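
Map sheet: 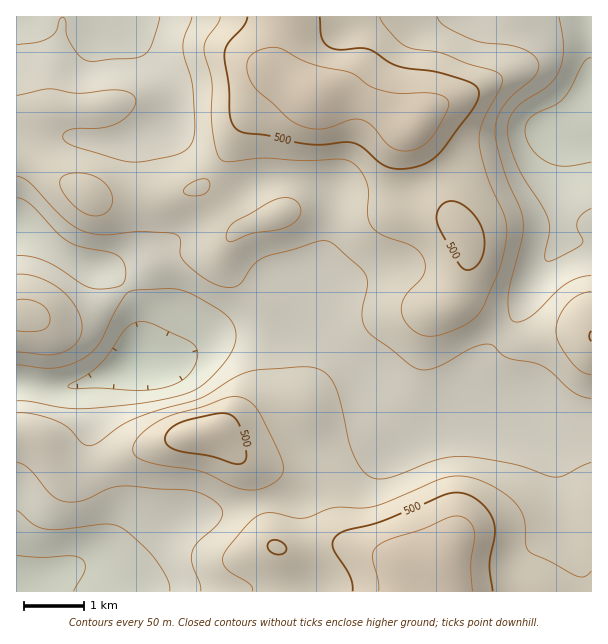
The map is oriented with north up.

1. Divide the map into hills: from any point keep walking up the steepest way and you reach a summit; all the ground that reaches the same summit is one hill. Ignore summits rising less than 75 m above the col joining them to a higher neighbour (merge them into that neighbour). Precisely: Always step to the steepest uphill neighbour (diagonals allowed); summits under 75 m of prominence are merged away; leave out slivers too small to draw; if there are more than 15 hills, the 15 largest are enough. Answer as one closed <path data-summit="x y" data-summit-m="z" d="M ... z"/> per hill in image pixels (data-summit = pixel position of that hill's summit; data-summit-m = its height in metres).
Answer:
<path data-summit="315 98" data-summit-m="593" d="M591 16l-574 0-1 211 13 5 33 22 18 10 25 6 19 17 15 27 1 24-2 24 21 2 15-4 26-17 13-6 59 0 25-7 15-10 61 60 27 34 19 19 9 1 30-12 27-1-5-11-4-26 10-27 26-34 23-45 23-33 5-5 29 0z"/><path data-summit="441 569" data-summit-m="584" d="M312 320l-30 16-2 3 4 66 10 21 11 12 16 7 14 0 21-6 18 0 25 11-16 1-14-5-13 0-9 4-13 9-16 24-12 11-9 5-25 0-47 12-37 6-23 13-39 38-10 6-9 2-32-8-6 2 18-10 11-9 8-14 3-12-3-19-15-29-3-10 0-26 4-22-2-35 2-3-32 7-43-4-1 207 576 0-1-171-21 0-34-10-12 0-29 10-37 2-26 11-10 1-22-20-27-34z"/><path data-summit="203 434" data-summit-m="538" d="M281 336l-68 1-13 6-26 17-15 4-24-2-10 6-30 11-5 5 2 35-4 22 0 26 3 10 15 29 3 19-3 12-8 14-11 9-18 10 6-2 32 8 9-2 10-6 39-38 23-13 37-6 47-12 25 0 9-5 12-11 16-24 13-9 9-4 13 0 14 5 13 0 4-2-7-1-19-9-18 0-21 6-14 0-16-7-15-16-6-17-4-49z"/><path data-summit="24 315" data-summit-m="460" d="M20 228l-4 0 0 155 38 5 18-2 30-8 35-16 3-24-1-24-15-27-19-17-25-6-18-10z"/><path data-summit="591 336" data-summit-m="501" d="M567 240l-4 0-15 17-13 21-23 45-24 30-7 13-5 26 7 28 20-2 21-8 12 0 34 10 22-1 0-177z"/>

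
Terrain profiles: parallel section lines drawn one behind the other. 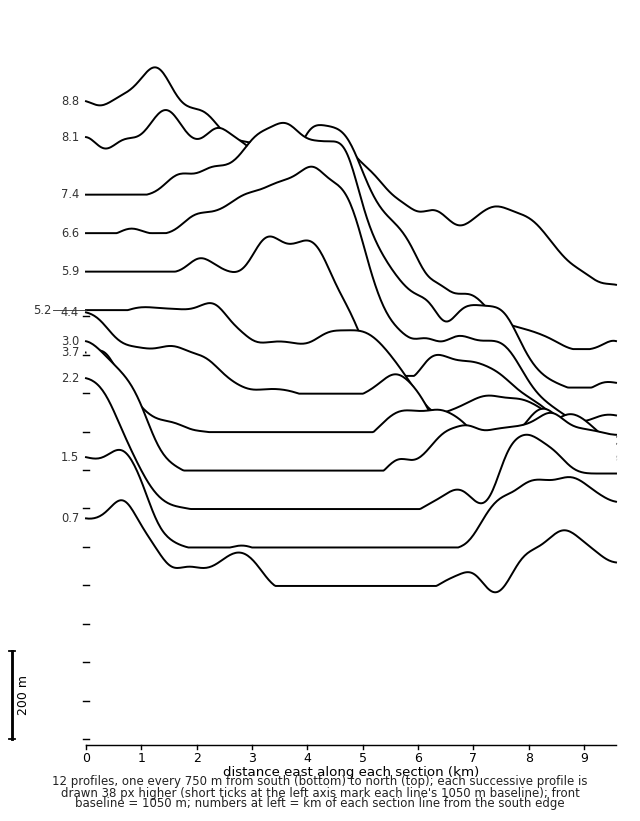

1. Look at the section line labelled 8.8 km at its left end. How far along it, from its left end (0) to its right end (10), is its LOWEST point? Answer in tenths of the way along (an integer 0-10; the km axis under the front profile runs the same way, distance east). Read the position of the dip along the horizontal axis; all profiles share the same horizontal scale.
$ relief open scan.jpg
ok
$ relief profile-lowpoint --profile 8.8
10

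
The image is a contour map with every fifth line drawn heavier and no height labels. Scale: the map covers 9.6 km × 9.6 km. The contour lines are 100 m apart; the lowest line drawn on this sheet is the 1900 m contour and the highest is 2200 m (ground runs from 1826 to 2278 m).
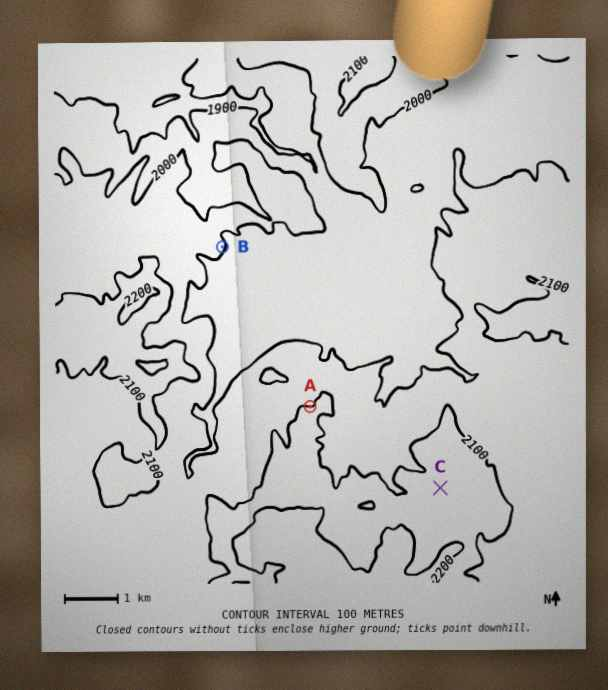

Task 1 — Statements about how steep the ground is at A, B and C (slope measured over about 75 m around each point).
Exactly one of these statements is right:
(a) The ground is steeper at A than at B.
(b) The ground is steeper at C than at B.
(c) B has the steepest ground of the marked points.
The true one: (b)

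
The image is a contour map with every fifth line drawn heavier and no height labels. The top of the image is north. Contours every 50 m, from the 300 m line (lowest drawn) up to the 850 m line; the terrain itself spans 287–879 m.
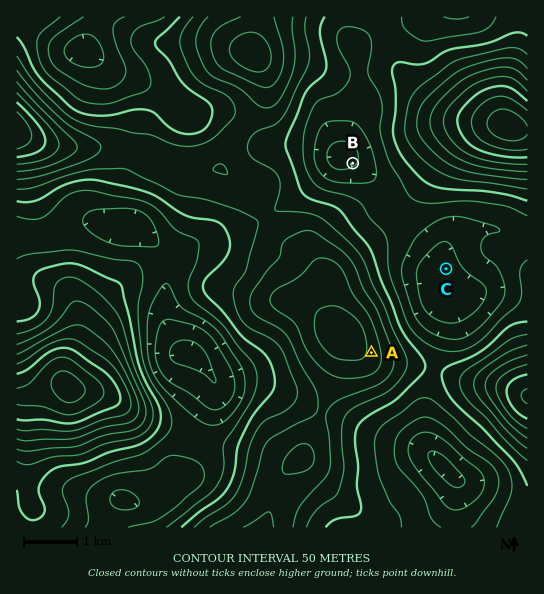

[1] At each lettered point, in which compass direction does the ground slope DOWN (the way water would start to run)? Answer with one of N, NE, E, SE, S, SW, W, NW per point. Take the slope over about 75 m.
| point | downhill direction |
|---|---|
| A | E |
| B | NW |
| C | SW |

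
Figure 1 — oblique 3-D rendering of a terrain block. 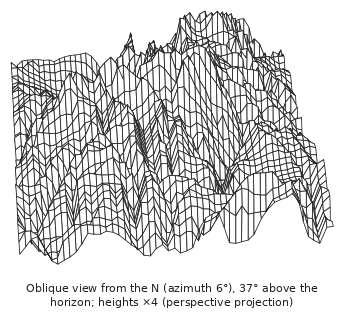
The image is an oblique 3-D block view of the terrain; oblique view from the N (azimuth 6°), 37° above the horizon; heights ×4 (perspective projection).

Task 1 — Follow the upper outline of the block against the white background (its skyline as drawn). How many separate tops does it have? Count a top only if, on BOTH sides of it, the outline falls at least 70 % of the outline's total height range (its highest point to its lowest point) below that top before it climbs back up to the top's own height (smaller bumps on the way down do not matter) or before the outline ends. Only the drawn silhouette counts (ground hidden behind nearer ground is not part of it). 0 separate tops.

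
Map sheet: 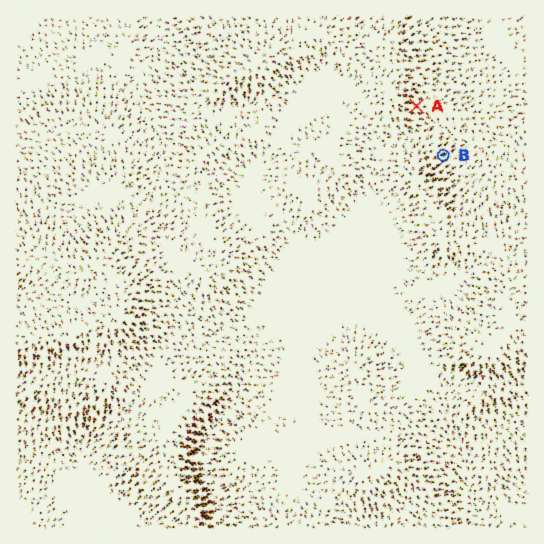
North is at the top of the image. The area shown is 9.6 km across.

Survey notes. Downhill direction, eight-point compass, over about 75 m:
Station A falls E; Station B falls NE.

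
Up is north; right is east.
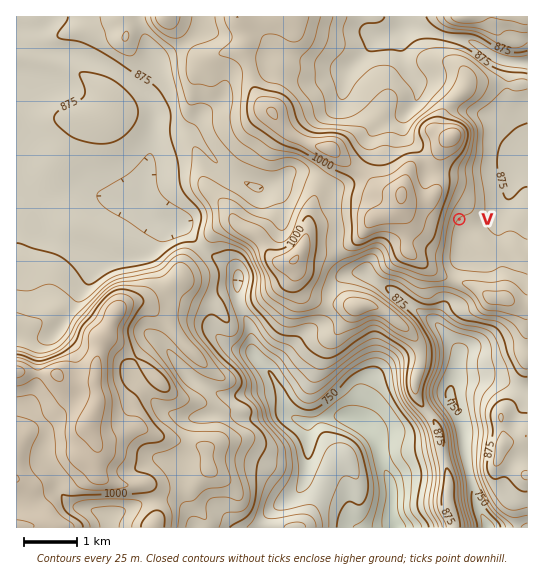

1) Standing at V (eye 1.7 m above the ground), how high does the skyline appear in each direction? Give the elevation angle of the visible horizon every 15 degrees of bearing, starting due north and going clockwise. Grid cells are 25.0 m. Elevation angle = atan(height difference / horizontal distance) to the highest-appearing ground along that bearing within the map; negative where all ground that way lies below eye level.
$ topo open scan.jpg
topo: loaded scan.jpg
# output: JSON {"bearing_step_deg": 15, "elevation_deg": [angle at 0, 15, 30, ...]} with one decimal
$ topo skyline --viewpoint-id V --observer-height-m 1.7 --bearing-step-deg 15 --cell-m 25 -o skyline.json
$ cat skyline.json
{"bearing_step_deg": 15, "elevation_deg": [4.9, 2.9, 2.0, 1.0, 0.0, -1.0, -1.6, -1.2, -0.4, 0.5, 2.0, 1.8, 1.1, 1.6, 3.6, 5.9, 8.3, 10.0, 11.1, 11.6, 11.5, 10.8, 9.1, 6.3]}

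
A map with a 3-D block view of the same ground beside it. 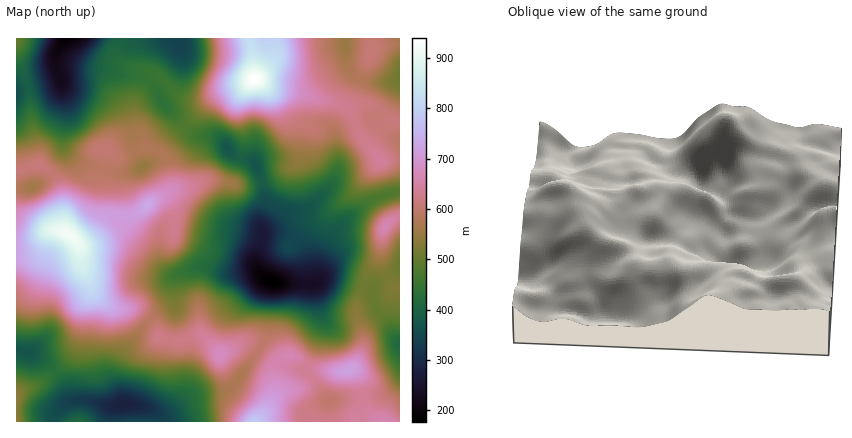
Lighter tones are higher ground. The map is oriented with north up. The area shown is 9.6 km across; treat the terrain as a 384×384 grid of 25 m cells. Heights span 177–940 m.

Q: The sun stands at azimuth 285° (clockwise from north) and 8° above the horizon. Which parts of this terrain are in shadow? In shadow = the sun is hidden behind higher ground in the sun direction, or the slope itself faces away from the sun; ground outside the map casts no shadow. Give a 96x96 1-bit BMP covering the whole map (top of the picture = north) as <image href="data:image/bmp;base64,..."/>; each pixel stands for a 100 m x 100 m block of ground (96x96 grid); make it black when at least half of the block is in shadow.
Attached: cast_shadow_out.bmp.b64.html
<image width="96" height="96" href="data:image/bmp;base64,Qk2+BAAAAAAAAD4AAAAoAAAAYAAAAGAAAAABAAEAAAAAAIAEAAATCwAAEwsAAAIAAAAAAAAA////AAAAAAD/4AAAAAAAAP8AAAD/8AAAAAAAAP4AAAD/+AAAAAAAAH4AAAD//AAAAAAAAH4AAAD//gAAAAAAAD4AAAD//gAAAAAAAA8AAAB//gCAAAAAAAHAAAA//AHgAAAAAABgAAAH+APAAAAAAAAAAA8B8AGAAAAAAAAAAD8AQAAAAAAAAAAAAH8AAAAAAAAAAAAAAf8AAAAAAAAPgAAAA/8AAAAAAAAPwAAAA/8AAAAAAAAPwAAAA/8AAAAAAAAP4AAAA/8AAAAAAAAD4AAAAf8AAAAAAAAA4ACAAf8AAAAAAAAAAAHAAP8AAAAAAAAAAAHAAP8AAAAAAAAAAAHAAP8AAAAAAAAAAAPAAH8AAAAAAAAAAAPAAH4HAAAfAAAAAAPAAHwHgAA/wAAAAAMAAAAHgAA/4AAAAAAAAAADAAAf/gAAAAAAAAAAAAAP/gAAAAAAAAAAAAAH/wAAAAAAAAAAAADz/wAB8AAAAAAAAAP//4AB/AAAAAAAAAf//4AB/AAAAAAAAAf//8AB/wAAAAAAAAf//+AB/4AAAAAAAA////h//4AAAAAAAA///////8AAAAAAAA///////+AAAAAAAB///////+AAAAAAAB///////8AAAAAAAD///////4AAAAAAAD///////4AAAAcAAH///////wAAAA8AAH//8f///wAAAA8AAH//4P///wAAAA8AAH/+AP///wAAAA8AAP/zwP///wAAAA8AAP+D4P///wAAAA8AAfwD8H///4AAAA8AAfgB8H///4AAAAcAA/gB+H///4AAAAMAA/AA/H///4AAAAAAA+AA/j///4AAAAAAB8AAfz///4AAAAAAA4AAfz///4AAAAAAAgAAPj///+AAAAAAAAAAAB///+AAAAAAAAAAAA///+AAAAAAAAAAAAf9/4AAAAAAAAAAAAH5/wAAAAAAAAAAAABx/gAAAD4AAAAAAAAg/AA+AD8AAAAAAAAA+AA/AB8AAAAAAAAAcAAfgA8AAAAAAAAAAAAfgAcAAAAAAAA4AAAPgAAAAAAAAAA8AAAPgAAAwAAAAAB8AAAHAAAA4AAAAAD8AAAHAAAA4AAAAAD4AAACAAAAAAAAAAB4AAAAAAAAAAAAAABwAAAAAAAAAAAAAAAAAAAAAAAAAAAAAAAAcAAAAAAAAAAAAAAA+AAAAAAAAAAAAAAA/AAAAAACAAAAAAAB/AAAAAAHAAAAAAAB/AQAAAAHgAAAAAAB/H/4AAAHwAAAAAAA/P/8AAAH4AAAAAAA+P//gAAH8AAAAAAAeP//wAAH8AAAAAAAOf//gAAH+AAAAAAAEf//gAAP+AAAAAAAD///AAAP+AAAAAAAB///AAAP+AAAAAAAB///gAAf+AAAAAAAB///wBAf+AAAAAAAA///4D4//AAAAAAAAP//4B8//gAAAAAAAD//4B8//gAAAAAAAD//4B9//wAAAAAAAB//wA9//wAAAAAAAB//gAJ//gAAAAAAAB/+AAB/+AAAAAAAAB/4AAB/8AAAAAAAAB/gAAA="/>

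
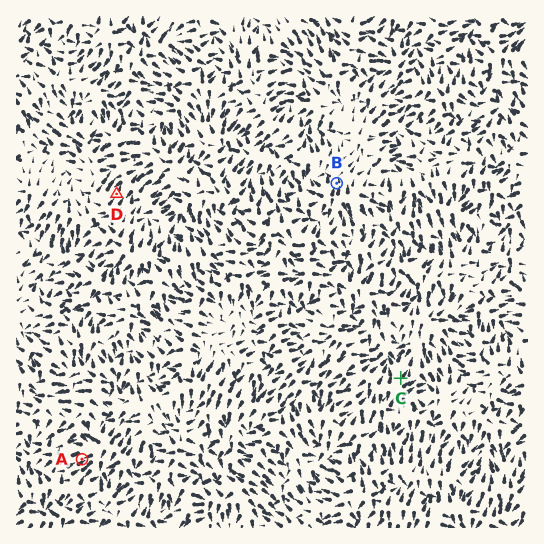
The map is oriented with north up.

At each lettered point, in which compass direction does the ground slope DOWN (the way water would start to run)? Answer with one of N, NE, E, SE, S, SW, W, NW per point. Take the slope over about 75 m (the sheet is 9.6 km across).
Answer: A SW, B N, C NE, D NE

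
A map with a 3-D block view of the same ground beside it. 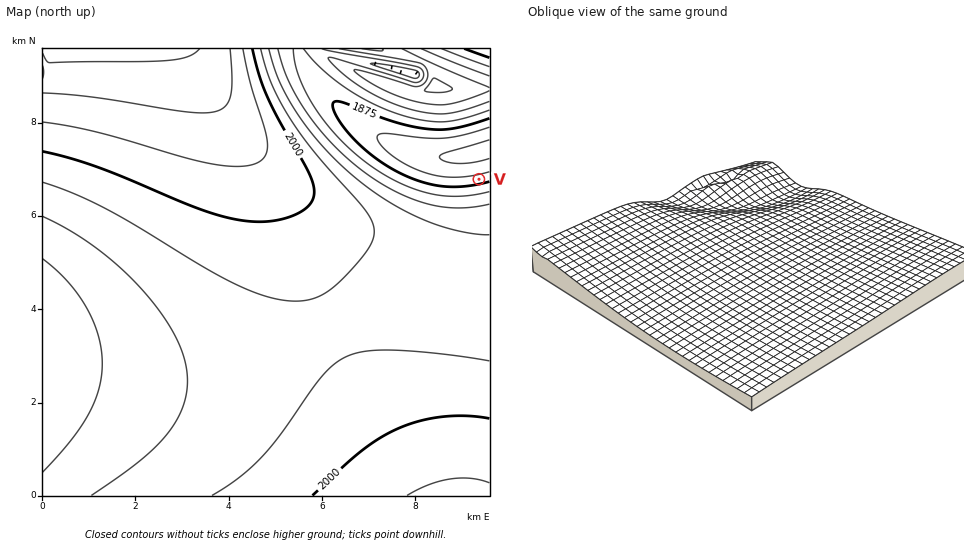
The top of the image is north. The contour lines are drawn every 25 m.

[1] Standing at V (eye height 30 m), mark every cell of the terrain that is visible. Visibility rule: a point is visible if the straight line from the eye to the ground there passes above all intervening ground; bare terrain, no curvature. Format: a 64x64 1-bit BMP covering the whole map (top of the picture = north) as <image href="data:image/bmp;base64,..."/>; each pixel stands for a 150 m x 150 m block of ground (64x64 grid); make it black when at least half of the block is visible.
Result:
<image width="64" height="64" href="data:image/bmp;base64,Qk0+AgAAAAAAAD4AAAAoAAAAQAAAAEAAAAABAAEAAAAAAAACAAATCwAAEwsAAAIAAAAAAAAA////AAAAAAAAAAAAAAAAAAAAAAAAAAAAAAAAAAAAAAAAAAAAAAAAAAAAAAAAAAAAAAAAAAAAAAAAAAAAAAAAAAAAAAAAAAAAAAAAAAAAAAAAAAAAAAAAAAAAAAAAAAAAAAAAAAAAAAAAAAAAAAAAAAAAAAAAAAAAAAAAAAAAAAAAAAAAAAAAAAAAAAAAAAAAAAAAAAAAAAAAAAAAAAAAAAAAAAAAAAAAAAAAAAAAAAAAAAAAAAAAAAAAAAAAAAAAAAAAAAAAAAAAAAAAAAAAAAAAAAAAAAAAAAAAAAAAAAAAAAAAAAAAAAAAAAAAAAAAAAAAAAAAAAAAAAAAAAAAAAAAAAAAAAAAAAAAAAAAAAAAAAAAAAAAAAAAAAAAAAAAAAAAAAAAAAAAAAAAAAAAAAAAAAAAAAAAAAAAAAAAAAAAAAAAAAAfwAAAAAAAAf/+AAAAAAAP//8AAAAAAD///wAAAAAAf///AAAAAAH///8AAAAAA////wAAAAAP////AAAAAB////8AAAAAP////wAAAAB/////AAAAAP////8AAAAB/////wAAAAP/////AAAAB/////8AAAAH/////wAAAA//////AAAAH/////8AAAAf/////wAAAD//x+AAAAAAP/8CAAAAAAB//gAAAAAAAH/8AAAAAAAA//gAAAAAAAD/8AAAAA=="/>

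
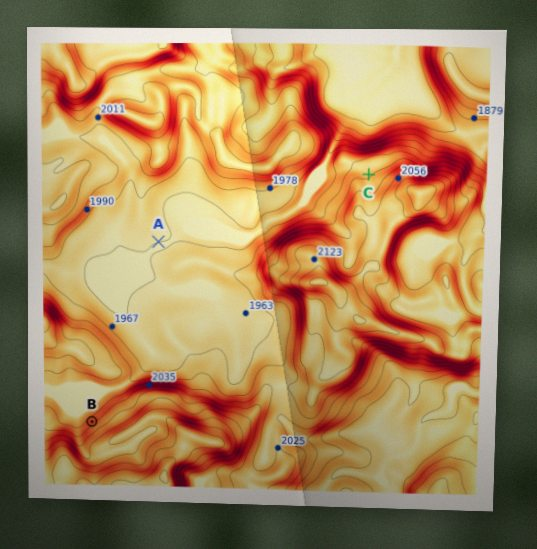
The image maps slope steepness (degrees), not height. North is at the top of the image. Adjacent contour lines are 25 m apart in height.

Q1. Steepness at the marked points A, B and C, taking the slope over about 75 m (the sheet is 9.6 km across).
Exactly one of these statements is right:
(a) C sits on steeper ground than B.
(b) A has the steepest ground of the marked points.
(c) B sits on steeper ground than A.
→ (c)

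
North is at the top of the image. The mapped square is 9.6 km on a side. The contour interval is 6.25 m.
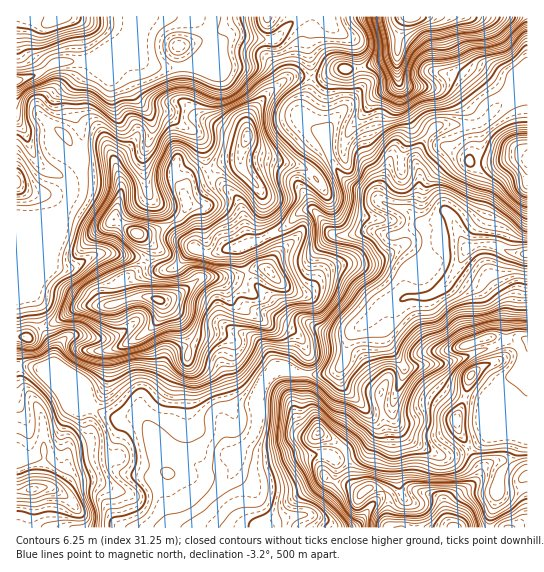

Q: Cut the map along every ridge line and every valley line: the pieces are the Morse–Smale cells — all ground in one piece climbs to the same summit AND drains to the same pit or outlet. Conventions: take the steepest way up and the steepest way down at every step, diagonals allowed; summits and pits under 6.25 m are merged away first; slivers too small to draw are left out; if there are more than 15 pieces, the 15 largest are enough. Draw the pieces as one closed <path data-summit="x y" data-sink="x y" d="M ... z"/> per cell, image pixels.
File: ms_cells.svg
<path data-summit="158 299" data-sink="527 254" d="M210 173l-22 9-4 8 3 17-3 6-12 10 9 15 14 9-18 20-15 4-8-3-8-7-7 8-18 10-1 3 5 16-2 3-12 4-32 2-22 14-16 6 12 22 2 20 32 32 2 4 28 14 14-3 10 1 7 9 7 15 8 10 44 18 12-2 16-18 6-1 11-11 5-14 3-33 10-15 8-4 45 4 15-6 6-8 3-16 6-14-7 2-19-1-24-12-14-4-38-37-11-25 0-7 8-4-8-40-5-8z"/><path data-summit="411 17" data-sink="527 254" d="M527 16l-118 0-6 6-3 8-3 24-3 3-34 12 1 17-2 5-28 32-4 8 2 24 14 23 8 7 20 8 10 8 29 11 7-14 3-15 0-10-4-10 0-8 15-24 4-4 8-3 28 1 10-2 28-26 13-17 6-2z"/><path data-summit="33 489" data-sink="527 254" d="M25 365l-9 2 0 160 153 1 3-6-5-5-6-23-6-11-9-7-23-3-11-8-1-14 13-32-15-3-20-11-2-4-22-22-22-10z"/><path data-summit="269 271" data-sink="527 254" d="M311 209l-13 4-16 16-21 11-19 5-2 9 11 25 38 37 14 4 24 12 23 0 16-9 17-18 24-8 0-18 6-8 10-6 19-18 23-1-13-28-5-5-8 3-10 8-11 1-24 11-21-5-34 5-8-3-12-18z"/><path data-summit="137 234" data-sink="17 81" d="M94 60l-15 21-4 9-2 23 8 20 3 24-14 15-7 5 6 8 2 10-10 16-1 20-9 28 0 6 8 3 12 0 28-15 31 3 16 5 5-10 0-5-12-12 18-3 15-9-7-11-14-13-4-9-4-31 9-25 0-12-3-7-13-16-13-23z"/><path data-summit="527 161" data-sink="527 254" d="M527 79l-5 1-13 17-28 26-10 2-28-1-8 3-8 10-11 18 0 8 4 10 0 10-3 15-6 13 1 3 9 9 8 1 10-8 8-3 5 5 15 30 19-4 9 1 19 8 14 0z"/><path data-summit="247 137" data-sink="17 81" d="M319 16l-22 0-24 24-43-4-12 12-11 4-14 13-6 2-25 1-16-4-13-16-7 0-31 13 28 14 13 23 13 13 17 2 17 14 11 4 7 8 9 34 12-9 18-3 1-10 6-12 1-20 19-26 22-16 22 0-3-42 13-16z"/><path data-summit="455 527" data-sink="527 254" d="M527 408l-18 12-12 4-10 13-13 10-25 9-12-1-27-15-13-14-3-7-2 42-4 25-17 20-10 15-4 4-8 2 140 1 10-41 2 4 16 0 11-4z"/><path data-summit="247 137" data-sink="527 254" d="M301 76l-15 3-19 14-14 17-5 9-1 20-6 12-1 10-18 3-11 9 28 28 10 42 12-3 21-11 16-16 14-4-5-14-6-6 0-6 8-10 16-16 4-2-2-21-14-6-12-13 0-6 7-15 3-16z"/><path data-summit="467 345" data-sink="527 254" d="M486 244l-19 4-18 33-12 11-15 5-17 0-6 4-16 4-8 9 8 13 6 20 16 21 21-4 16 0 20-5 13-7 19-5 11-8 3-37-12-24 1-11 8-17z"/><path data-summit="318 433" data-sink="527 254" d="M339 368l-16 7-24-2-6-2-15 0-8 4-10 15-4 39-4 8-9 9-7 23 11 6 11 0 44-19 25-1 7 4 11 0 17-6 11-14 4-12-10-17-24-24z"/><path data-summit="455 527" data-sink="527 254" d="M327 455l-30 2-20 11-19 7-11 0-10-6-2-4-6 13-15 17-23 18-17 7-5 7 97 1 20-11 23-2 7-6 11-15 8-16 1-16-5-6z"/><path data-summit="457 421" data-sink="527 254" d="M425 365l-21 4-1 9-11 28 0 8 5 12 13 14 11 7 20 9 22-4 22-13 12-15 12-4 7-6-9-5-44-12-18-8z"/><path data-summit="411 17" data-sink="17 81" d="M91 60l-36 3-18 12-21 6 0 38 11 16 4 15 6 12 10 9 14 5 4 0 5-4 14-15-3-24-8-20 0-6 3-21 13-19z"/><path data-summit="411 17" data-sink="527 254" d="M137 416l-10 1-6 5-10 29 1 14 11 8 26 4 12 17 3 15 6 12 21-8 23-18 15-17 12-29-6 0-8 12-10 7-15 0-23-12-16-5-8-10-10-19z"/>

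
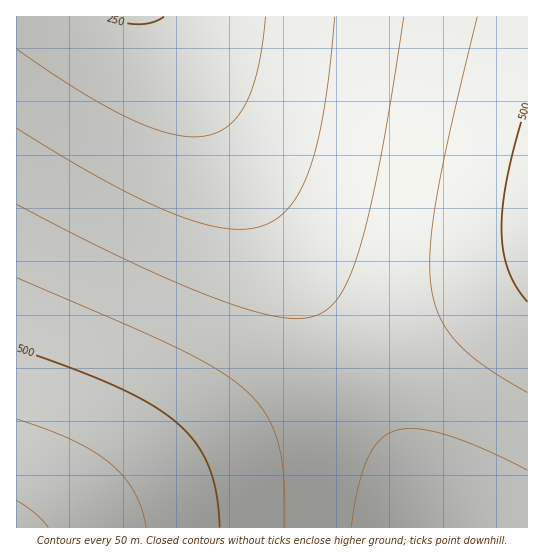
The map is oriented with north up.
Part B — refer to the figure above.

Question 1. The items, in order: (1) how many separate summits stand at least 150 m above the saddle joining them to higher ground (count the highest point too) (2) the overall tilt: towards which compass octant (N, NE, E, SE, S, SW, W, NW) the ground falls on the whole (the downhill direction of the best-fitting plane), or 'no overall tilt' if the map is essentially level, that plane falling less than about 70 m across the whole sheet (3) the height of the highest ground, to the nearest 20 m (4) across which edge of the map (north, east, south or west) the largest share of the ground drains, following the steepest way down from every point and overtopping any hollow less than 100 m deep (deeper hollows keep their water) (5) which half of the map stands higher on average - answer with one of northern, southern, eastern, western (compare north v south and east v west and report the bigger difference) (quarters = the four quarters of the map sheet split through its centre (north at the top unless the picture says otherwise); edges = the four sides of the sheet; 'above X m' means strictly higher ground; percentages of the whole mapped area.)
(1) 1 summit rises at least 150 m above its surroundings.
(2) Overall the map slopes down towards the north.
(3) The highest point reaches roughly 620 m.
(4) The largest share of the runoff leaves by the northern edge.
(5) On average the southern half of the map is the higher ground.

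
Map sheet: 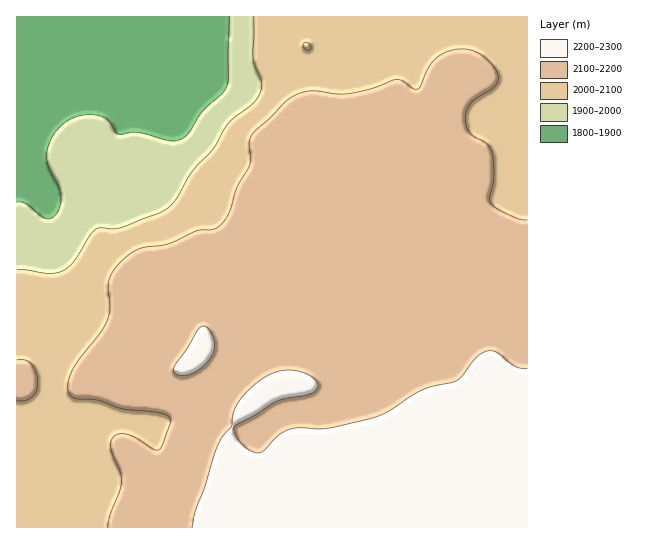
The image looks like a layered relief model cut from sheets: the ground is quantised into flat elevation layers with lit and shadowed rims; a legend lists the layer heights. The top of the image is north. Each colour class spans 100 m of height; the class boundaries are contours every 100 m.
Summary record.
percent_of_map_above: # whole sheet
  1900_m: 90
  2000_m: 82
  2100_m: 61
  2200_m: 16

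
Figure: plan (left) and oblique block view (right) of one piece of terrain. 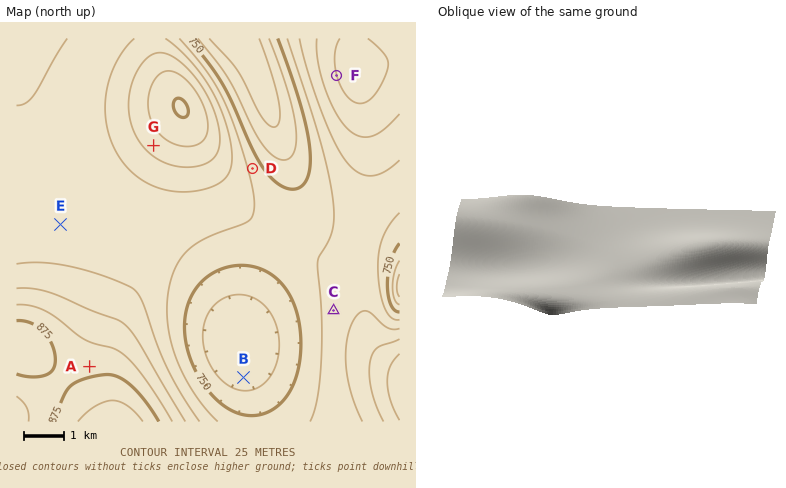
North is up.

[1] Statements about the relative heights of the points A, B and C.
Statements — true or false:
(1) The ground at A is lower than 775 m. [false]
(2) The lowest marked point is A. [false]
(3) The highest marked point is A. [true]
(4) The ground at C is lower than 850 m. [true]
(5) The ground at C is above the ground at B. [true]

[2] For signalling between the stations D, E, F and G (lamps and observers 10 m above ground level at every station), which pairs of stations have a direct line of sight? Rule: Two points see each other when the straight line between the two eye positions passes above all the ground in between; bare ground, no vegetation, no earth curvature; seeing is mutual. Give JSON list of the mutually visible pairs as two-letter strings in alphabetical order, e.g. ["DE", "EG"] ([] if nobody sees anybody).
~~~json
["DF", "EG"]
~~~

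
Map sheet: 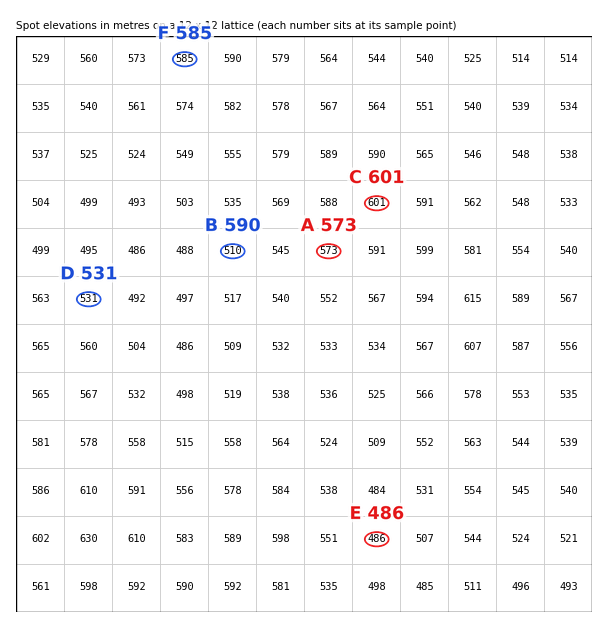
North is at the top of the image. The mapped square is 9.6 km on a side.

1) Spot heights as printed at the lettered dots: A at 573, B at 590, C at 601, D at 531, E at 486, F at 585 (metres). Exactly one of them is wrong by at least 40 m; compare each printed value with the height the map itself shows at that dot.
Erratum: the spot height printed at B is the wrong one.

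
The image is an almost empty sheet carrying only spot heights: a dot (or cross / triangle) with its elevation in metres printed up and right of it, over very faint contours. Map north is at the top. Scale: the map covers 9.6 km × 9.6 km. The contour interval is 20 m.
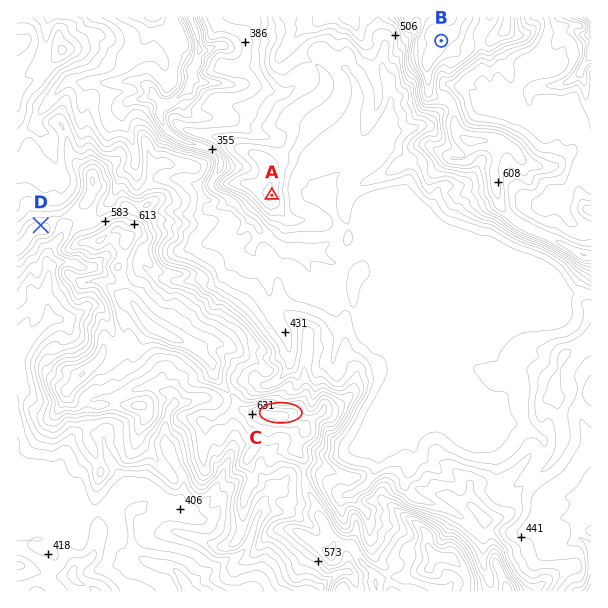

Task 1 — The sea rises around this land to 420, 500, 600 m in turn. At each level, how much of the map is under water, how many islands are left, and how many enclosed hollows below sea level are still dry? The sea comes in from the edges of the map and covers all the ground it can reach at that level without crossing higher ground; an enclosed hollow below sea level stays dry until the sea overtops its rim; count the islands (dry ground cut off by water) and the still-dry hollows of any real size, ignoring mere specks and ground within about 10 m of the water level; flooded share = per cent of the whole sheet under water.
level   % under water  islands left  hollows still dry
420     27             0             0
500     65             1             0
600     91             3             0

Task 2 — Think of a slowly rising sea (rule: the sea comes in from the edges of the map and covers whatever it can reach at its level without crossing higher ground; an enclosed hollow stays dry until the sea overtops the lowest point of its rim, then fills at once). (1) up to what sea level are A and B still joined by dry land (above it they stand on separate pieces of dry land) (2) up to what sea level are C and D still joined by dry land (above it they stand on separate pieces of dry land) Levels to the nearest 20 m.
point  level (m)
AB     460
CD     560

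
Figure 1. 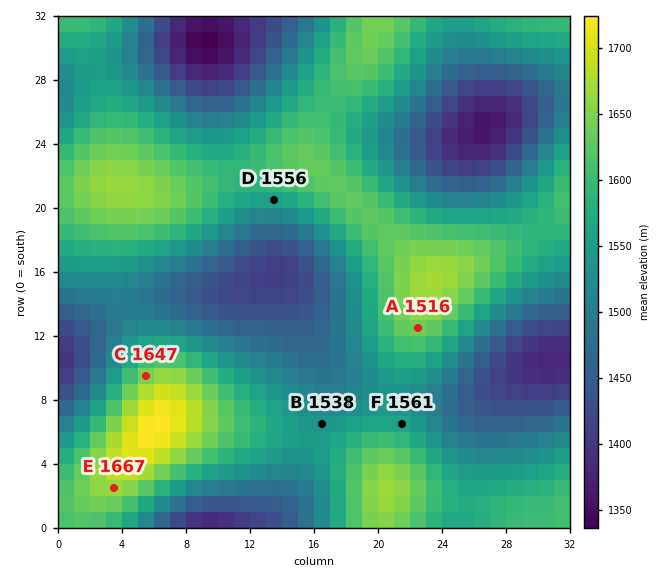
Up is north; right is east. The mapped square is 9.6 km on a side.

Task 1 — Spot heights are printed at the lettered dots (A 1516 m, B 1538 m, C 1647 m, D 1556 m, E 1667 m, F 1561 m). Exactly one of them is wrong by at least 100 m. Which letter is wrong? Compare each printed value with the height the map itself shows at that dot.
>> A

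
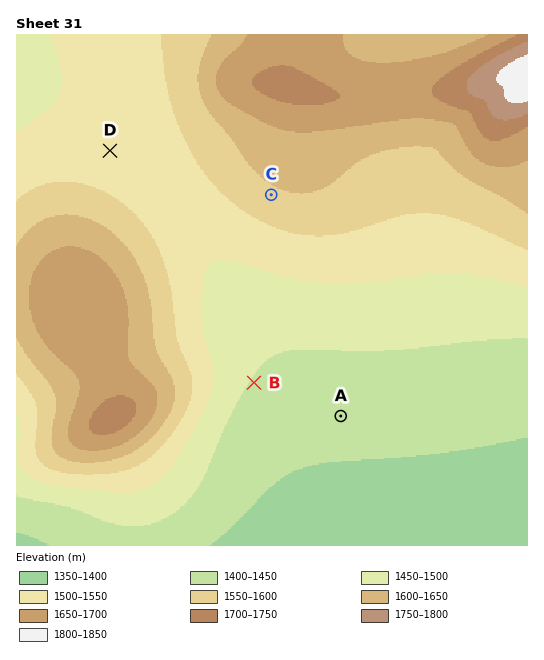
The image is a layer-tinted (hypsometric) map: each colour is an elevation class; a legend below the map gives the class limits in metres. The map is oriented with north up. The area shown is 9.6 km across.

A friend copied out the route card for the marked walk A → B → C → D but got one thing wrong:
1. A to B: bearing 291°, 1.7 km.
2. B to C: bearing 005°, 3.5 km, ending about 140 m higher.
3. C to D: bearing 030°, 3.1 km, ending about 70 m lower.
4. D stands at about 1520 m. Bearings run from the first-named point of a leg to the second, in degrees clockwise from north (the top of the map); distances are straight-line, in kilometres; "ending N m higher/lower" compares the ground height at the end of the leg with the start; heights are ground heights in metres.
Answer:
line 3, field bearing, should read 285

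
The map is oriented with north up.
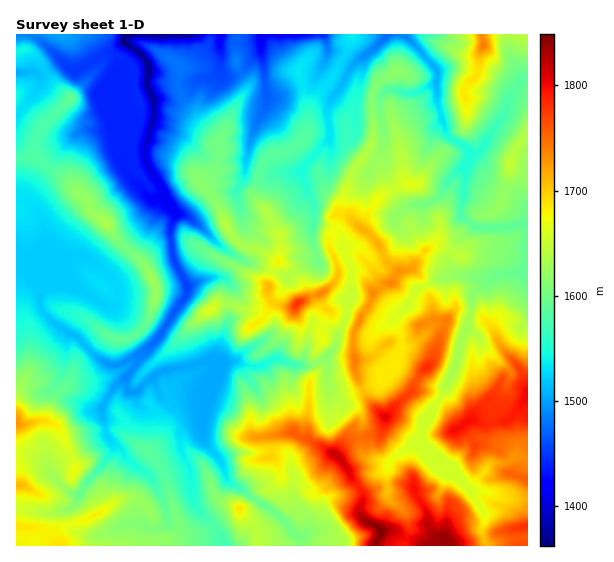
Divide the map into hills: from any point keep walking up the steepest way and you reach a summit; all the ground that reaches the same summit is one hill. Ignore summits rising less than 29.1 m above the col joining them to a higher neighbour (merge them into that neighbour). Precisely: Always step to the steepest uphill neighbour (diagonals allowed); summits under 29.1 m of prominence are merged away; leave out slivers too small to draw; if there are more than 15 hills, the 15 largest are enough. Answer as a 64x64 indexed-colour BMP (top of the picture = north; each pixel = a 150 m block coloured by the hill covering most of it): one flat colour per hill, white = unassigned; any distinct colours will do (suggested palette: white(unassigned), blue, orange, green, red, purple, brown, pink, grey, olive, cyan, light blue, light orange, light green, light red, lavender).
<image width="64" height="64" href="data:image/bmp;base64,Qk12CAAAAAAAAHYAAAAoAAAAQAAAAEAAAAABAAQAAAAAAAAIAAATCwAAEwsAABAAAAAAAAAA////ALR3HwAOf/8ALKAsACgn1gC9Z5QAS1aMAMJ34wB/f38AIr28AM++FwDox64AeLv/AIrfmACWmP8A1bDFAIiIiIiIiIiDMzMzMzO7u7u7uxERERERER3d3d3d3///iIiIiIiIiIgzMzMzO7u7u7uxERERERERHd3d3d3///+IiIiIiIiIiIiDMzM7u7u7uxEREREREREd3d3d3f///4iIiIiIiIiIiIMzM7u7u7uxERERERERER3d3d3d3///ju7uiIiIiIiIgzM7u7u7uxERERERERER3d3d3d3////u7u7oiIiIiIgzM7u7u7sREREREREREREd3d3d3f///+7u7uOIiIiIiDMzu7u7sRERERERERERERERHd3f9ERE7u7uMziIiIiDMzO7u7EREREREREREREREREd3URERETu7uMzOIiIiIMzM7u7ERERERERERERERERERHURERERO7uMzMziIiIMzMzu7sREREREREREREREREREURERERE7u4zMzM4iDMzMzu7uxEREREREREREREREREURERERETuMzMzMzODMzMzO7uxEREREREREREZmZkREURERERERDMzMzMzMzMzMzM7uxERERERERERERmZmZEUREREREREMzMzMzMzMzMzMzuxERERERERERERGZmZmZREREREREQzMzMzMzMzMzMzO7EREREREREREREZmZmZlERERERERDMzMzMzMzMzMzMzMRERERERERERERmZmZmUREREREREMzMzMzMzMzMzMzMxERERERERERERGZmZmZlEREREREQzMzMzMzMzMRMzMzERERERERERERGZmZmZmURERERERDMzMzMzMzMxETMzMxERERERERERmZmZmZmZlEREREREMzMzMzMzM8ERERERERERERERERZmaZmZmZmZREREREQzMzMzMzMzzBERERERERERERERFmZmZpmZmZlERERERDMzMzMzMzPMzBEREREREREREREWZmZmaZmZmUREREREMzMzMzMzMzzMzMERERERERERERZmZmZpmZmZlEREREQzMzMzMyIiLMzMzMzFVVVVVVURFmZmZhGZmZmURERERDMzMzMyIiIizMzMzMVVVVVVVRERZmZhEZmZmZREREREMzMzMyIiIiIszMzMzFVVVVVVERFmZhEREZmZmUREREQzMzMyIiIiIiLMzMzMVVVVVVVREWZmYRERGZmZRERERDMzMiIiIiIiIizMzMxVVVVVVVEVVmZmERERmRFEREREMzMiIiIiIiIiLMzMzFVVVVVVVVVWZmZhERERERREREQzMiIiIiIiIiIizMzMVVVVVVVVVVZmZmYRERERFERERDMyIiIiIiIiIiIszMzFVVVVVVVVVWZmZmEREREUREREMzIiIiIiIiIiIizMzMVVVVVVVVVVZmZmZhERERREREQzMiIiIiIiIiIiIszMxVVVVVVVVVVmZmZmYREREURERDMiIiIiIiIiIiIlVcxVVVVVVVVVVWZmZmZmYREREUREMiIiIiIiIiIiIlVVVVVVUREVVVVVZmZmZmZmYREREREiIiIiIiIiIiIiVVVVVVEREREVVVVmZmZmZmERERERESIiIiIiIiIiIiJVVVVRERERERFVVmZmZmZhERERERERIiIiIiIiIiIiJVVVVRERERERFVVWZmZmZhEREREREREiIiIiIiIiIiIlVVUREREREREVVVZmZmZhERERERERESIiIiIiIiIiIiVVURERERERERVVZmZmZhERERERERERIiIiIiIiIiIiIlURERERERERERFmZmZhERERERqqqqoiIiIiIiIiIiIiEREREREREREREWZmZmYRERERqqqqqiIiIiIiIiIiIiERERERERERERERFmZmZmERERGqqqqqIiIiIiIiIiIhIREREREREREREREWZmZmEREREaqqqqoiIiIiIiIiIhEREREREREREREREREWZmERERERqqqqqiIiIiIiIiIhERERERERERERERERERFmYRERERGqqqqqIiIiIiIiIhEREREREREREREREREREWYREREREaqqqqoiIiIiIiIhERERERERERERERERERERFhERERERqqqqqiIiIiIiIiEREREREREREREREREREREWEREREREaqqqqIiIiIiIiIREREREREREREREREREREREREREREXeqqqoiIiIiIiIhEREREREREREREREREREREREREREXd3qqqiIiIiIiIiEREREREREREREREREREREREREREXd3eqqqIiIiIiIiIRERERERERERERERERERERERERERd3d3qqoiIiIiIiIRERERERERERERERERERERERERERd3d3d6qiIiIiIiIhERERERERERERERERERERERERERF3d3d3qqIiIiIiIiEREREREREREREREREREREREREREXd3d3eqoiIiIiIiIRERERERERERERERERERERERERERd3d3d3qiIiIiIiIhERERERERERERERERERERERERERF3d3d3d6IiIiIiIiEREREREREREREREREREREREREREXd3d3d3cRESIiIiIhERERERERERERERERERERERERERd3d3d3dxERERESIiIRERERERERERERERERERERERERd3d3d3d3ERERERESIiERERERERERERERERERERERERd3d3d3d3cRERERERESERERERERERERERERERERERERd3d3d3d3dxERERERERERERERERERERERERERERERERd3d3d3d3d3"/>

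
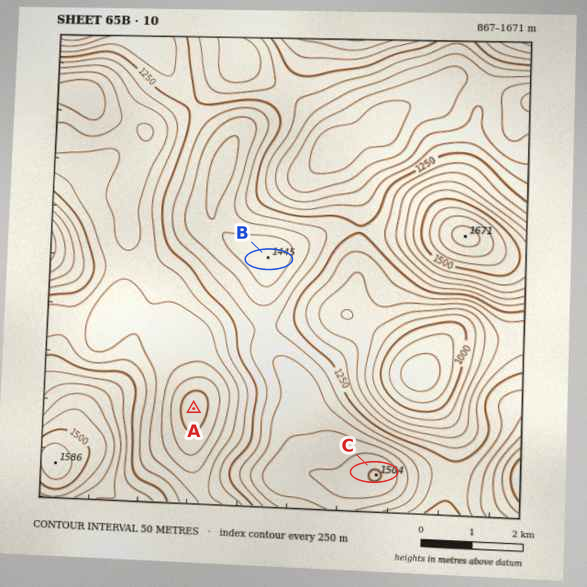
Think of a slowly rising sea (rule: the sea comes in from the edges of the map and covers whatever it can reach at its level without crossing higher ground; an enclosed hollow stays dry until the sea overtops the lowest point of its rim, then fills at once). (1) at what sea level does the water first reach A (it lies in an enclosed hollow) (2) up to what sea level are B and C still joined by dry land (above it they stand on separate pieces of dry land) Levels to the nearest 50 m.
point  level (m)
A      1150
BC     1300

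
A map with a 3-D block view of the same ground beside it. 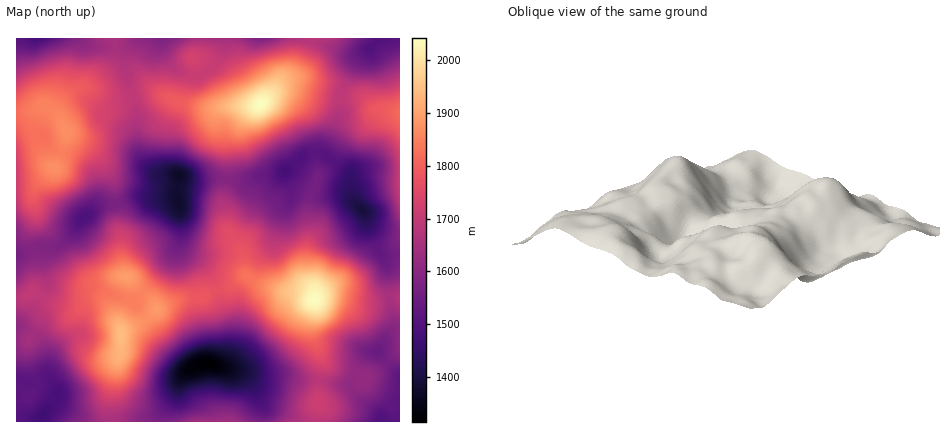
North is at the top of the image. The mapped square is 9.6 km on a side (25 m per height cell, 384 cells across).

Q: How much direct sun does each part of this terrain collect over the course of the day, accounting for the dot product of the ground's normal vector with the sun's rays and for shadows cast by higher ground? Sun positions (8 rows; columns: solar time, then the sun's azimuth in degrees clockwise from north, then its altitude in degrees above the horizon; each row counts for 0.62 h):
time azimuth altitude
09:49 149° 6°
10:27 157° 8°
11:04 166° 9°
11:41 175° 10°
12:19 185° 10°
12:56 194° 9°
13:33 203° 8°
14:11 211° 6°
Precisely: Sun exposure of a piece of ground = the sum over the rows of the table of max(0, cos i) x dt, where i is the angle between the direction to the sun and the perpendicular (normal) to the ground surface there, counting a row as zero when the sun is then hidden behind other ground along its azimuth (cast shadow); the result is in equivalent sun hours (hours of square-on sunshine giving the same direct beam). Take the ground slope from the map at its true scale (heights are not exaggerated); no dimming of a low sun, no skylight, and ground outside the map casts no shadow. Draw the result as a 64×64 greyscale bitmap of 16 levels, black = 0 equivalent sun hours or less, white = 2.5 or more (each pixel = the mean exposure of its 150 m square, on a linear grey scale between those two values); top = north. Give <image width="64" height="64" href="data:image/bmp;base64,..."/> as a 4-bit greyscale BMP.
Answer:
<image width="64" height="64" href="data:image/bmp;base64,Qk12CAAAAAAAAHYAAAAoAAAAQAAAAEAAAAABAAQAAAAAAAAIAAATCwAAEwsAABAAAAAAAAAAAAAAABEREQAiIiIAMzMzAERERABVVVUAZmZmAHd3dwCIiIgAmZmZAKqqqgC7u7sAzMzMAN3d3QDu7u4A////AERDIRERI1ZmVVVDIQAAAAAAAAAAAAABJGeIiHeIhlVVVnZTMiI1Z3d3d3VDEAAAAAAAAAAAASNGZ2ZmZVVmdmVWd3VDM1Z3iZmHdkMQAAAAAAAAAAAjM0RVVURENGeHVVVmdkM0RWeJmYdkMhAAAAAAAAAAAjMzMzREMyNGeIZUVEVlRERFZ4mZmHVCEAAAAAAAAAASIjMiIjIhI1eIdlVDNFVWZneImqu6mFQQAAAAAAAAABIzMyIiESIjVmZmVURERWeJmrqru7qYZSEAAAAAAAABE0QzMzM0VVVVVWZUVmVFaJq7u6q7qYd2QgAAAAAAABEjRENFZmiIdkRFVVWIh2Z4mqqZmZqYiImFIAAAAAABIjRVVneIiYdlQyI0Z5mYiImal2Z3eJmaq7ljEAAAABM0VWeJmZiHZUQyEBNpmZmZmZh0NFVWeZmrzLhSEAATRWZniaupmIZURDEQE2h4mZmYdlMiM0VmeJvN7cqHeIh3eImaqqmYdlVEMzM0Vmd4iZhkMiEjRVVorN7u7+7cupmJq8u6qZhlVVVWd2VFRFaJqXQyIiNVVWis3d7v/+7cy7vN3Mu6qHZmeJqpdlUzRniZhkREVVRVeJq8ze7//+3d3MzMzLu7qZmrzLqHZDNWd3iIZmZlQzRXiau83u//7d3dzMu7u7zd3MzLuph1Zmd2Znh3ZlQxEjV5qqu83e3dzMzMy6qqvN7cuqqqqXaHZWZVVnZUMhARI2iIiZq8u8zLu7uqmZu7zLqZiHeIeJhlVlRFZlUxABEjRVV4iZmZmru7qIiImrqZmYh1VVZ4d2ZVQzRVVTIRI0QzI1Z3d3eJmaqXZ3d3d3d4d2VERWdVZkMjREVUMiNFVCERI0VVZniIiIdndlQ0RVZmVUM0VSNEMiNEVUM0VmZTEAAAEjNFZ3h3dlVVQyIjRWZlQiIyASMzNDNFRFaIh2MQAAABIiNFeHZEMiMzMhEkVlQyAAABESMzIjREV3d2UxAAAAARIzRndCEQASIQAAE0MiIQABEAASEREiMzMzIhAAAAAAAjREQyAAAAAAAAAAEREhAAIQAAAAEAAAAAAAAAAAAAACMzIRAAAAAAAAAAAAABEBIhERAAAAAAAAAAAAAAAAABIjIhEQAAAAAAAAAAAAARIjMyIQAAAAAAAAAAAAAAABMzMzMyEAAAAAAAAAAAABIzVUMiEAAAAAAAAAEAAAAAJFVUQzIQAAAAAAAAAAABI1V3ZVQyAAAAAAABEREAAAAjVVQzIhEAAAAAAAAAAAEjRmiZh1MQAAABEBEiERAAABI0RDIiIQAAAAAAAAAAABE0aKunUxAAABIhEREQAAAAEjREMhERAAAAAAAAAAAAETR5q6dTIQAAERAAAAAAAAASMzIgAAAAAAAAAAABAAASNZmZmGQyEAAQAAAAAAAAABEhAAAAAAAAAAAAAAEQABJHmZiIhlMyERAAAAAAAAAAEiEAAAAAAAAAAAARAAAREkeIh3eYhlQzMQAAAAAAAAEiIhEQAAAAAAAAABERESNFZ2d3eKuqh1VDEAAAAAAAASIyIQAAAREQAAAAERIjRWdnVWebzey5dlZ1IhERERESIiEQAAERERERARESIjNFV2ZVV5vd7tyqmZhkQyIiIhIhEAARERERERESIiIjMzRFVVRWiavMu7u6h3ZTIjIhEiIhASIhEREBERNEQzMzNERFRVZ4iZmImql2VUMiIhESNENERDIiEQERI0REMzNEMzRVVmZmZmeIh2VDMzMzM0RWZ3d3dUMiEREiM0REMzMiNFVVVERGeIh3ZURWZVZ2eImqupqpdUNEMiIRNFVEQ0RFVVQyIkV5mHZUVnmqmaq83t3dzNy5iHZTMiI1d3d3dmZVRCIjRniHZUVnm83u3e///t3d3My7qXVERWirzLqYhmVEM0Vmd3ZlVnmr3u7u7u3cu83M3dzLuoZniavd26mHdkQ0Vmd2ZVVnmrvN3d3cuqmavMze7d3cuYmZq8zMuph2VERVVWVERFaJqqqqu6mZmYmrvN7u7d3cu6qqqrzLmGVVVVVEQyI0VWeHeIiIiIiIiIrN7d7dze7cqZh3iamHZVZmVDMiIjVmZmVWeId3h3d4ib3u7u3d7duXZVZ3d3ZmZmVDMiIzRWZmZWZ4mHd2Z5mavN7u3dzLqXZUVmZlZlVVVUMiI0REVVZmd4iIdmVnmZiJq8u6qpmIdmVVVVVEI0REMiIjRVREVWd4h3ZUM0RVVVVniIiId3d2ZlMzMzISIzMiIzRWZURFVmZlQyEREREREiNWd3d2ZlVVQyERERERESIjVmZlRERVVEMhAAAAAAAAASRWZmZlVEMyEAAAAAABESNFVERDNFQyEAAAAAAAAAAAAjRWZmZlQhEAAAAAAAERESMyIzM0QxAAAAAAAAAAAAABI1ZmVUQwAAAAAAAAAAERERIiIzQxAAAAEQAAAAAAAAAjREQzIhAAAAAAAAAAAAAAASIzQyAAABJEMQAAAAAAAAEREiIRAAAAAAAAAAAAAAAAASMyEAABNWVDEAAAAAAAAAAAEiEAAAAAAAAAAAAAAAAAIiERAAE0RDMhAAAAAAAAAAABIhAAAAAAAAAAAAAAAAEjIRIRARERIhEAAAAAAAAAAAEjMgAAAAAAAAAAAAABNEQyEiERAAAAABAAAAAAAAAAE0VlMQAAABAAAAAAACRVVEIhERAAAAAAAAAAAAAAAAJFd3d2MQAB"/>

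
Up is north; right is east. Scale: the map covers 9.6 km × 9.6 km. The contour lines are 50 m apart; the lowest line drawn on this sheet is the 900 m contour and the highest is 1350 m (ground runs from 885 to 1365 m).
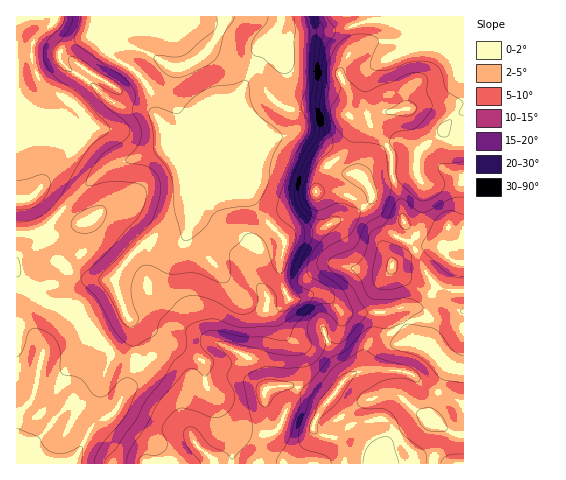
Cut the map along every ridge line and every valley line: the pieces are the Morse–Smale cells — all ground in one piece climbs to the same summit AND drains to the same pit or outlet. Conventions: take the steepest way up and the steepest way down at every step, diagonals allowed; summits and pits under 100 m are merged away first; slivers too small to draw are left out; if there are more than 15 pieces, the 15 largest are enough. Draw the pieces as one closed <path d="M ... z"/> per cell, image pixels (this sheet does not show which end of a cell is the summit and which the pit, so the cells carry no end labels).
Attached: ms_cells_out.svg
<path d="M463 16l-364 0-1 12-8 8-22 9-8 7-1 5 9 11 21 13 26 23 12 4 25 4 10 12 8 19 5 5 4 2 27 1-3 23-8 26-2 14-8 22-6 4-26-1-6 2-19 18-13 19 5 21 12 26 3 22-1 20-8 24-8 16-7 8-14 7-6 6-20 36 393-1 0-92-18-6-15-18-15-5-6-6-7-15-7-10-36 3-17-2-15-15-7-3-8 0-11 4-11 2-8-12-3-12 4-37 11-6 25-3 14-9 20-7 18-15 0-6-4-9 7 0 39-13 3 2 3 7 6 4 38-2z"/><path d="M98 16l-82 1 1 447 53 0 11-16 10-20 6-6 14-7 7-8 15-36 2-24-3-22-12-26-5-21 13-19 19-18 6-2 26 1 6-4 6-13 4-23 9-32 2-18-27 0-9-7-8-19-10-12-25-4-12-4-26-23-21-13-6-6-3-5 1-5 8-7 22-9 8-8z"/><path d="M416 171l-41 13-7 0 4 9 0 6-18 15-20 7-14 9-25 3-9 5-6 28 1 15 6 14 4 5 11-2 11-4 8 0 7 3 15 15 17 2 33-4 7 5 10 21 6 6 15 5 15 18 17 6 1-188-38 1-6-4z"/>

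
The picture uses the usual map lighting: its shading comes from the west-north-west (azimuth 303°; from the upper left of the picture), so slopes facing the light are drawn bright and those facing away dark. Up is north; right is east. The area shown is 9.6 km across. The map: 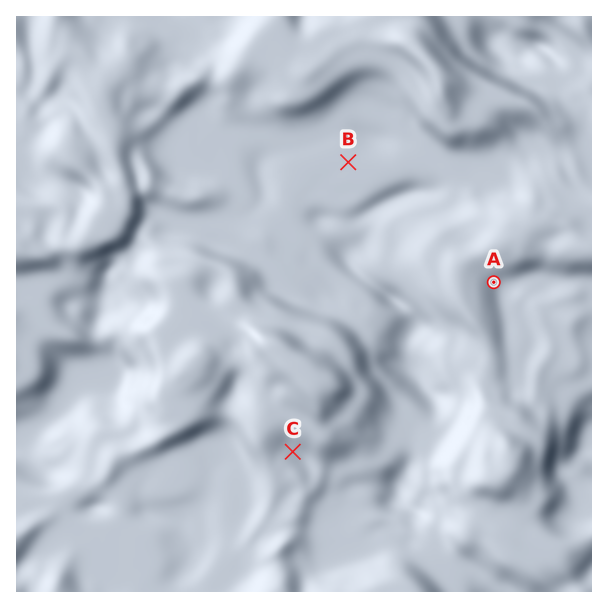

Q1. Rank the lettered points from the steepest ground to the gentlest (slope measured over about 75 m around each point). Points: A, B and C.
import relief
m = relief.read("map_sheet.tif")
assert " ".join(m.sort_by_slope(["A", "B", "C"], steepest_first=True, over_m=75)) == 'A C B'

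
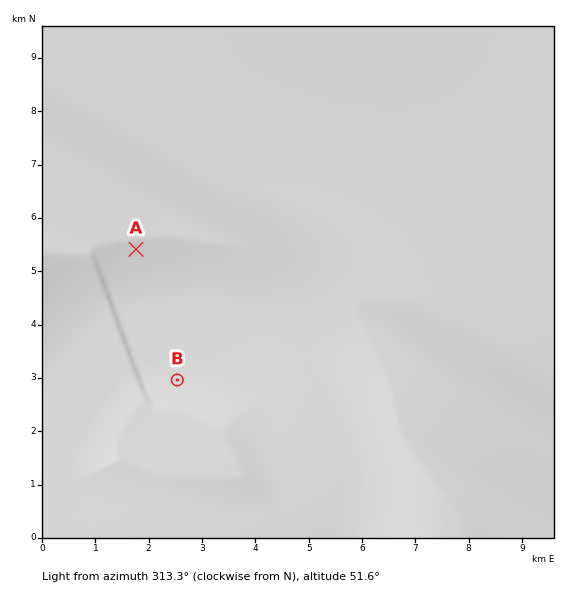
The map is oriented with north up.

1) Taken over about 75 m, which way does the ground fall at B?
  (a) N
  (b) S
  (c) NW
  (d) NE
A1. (a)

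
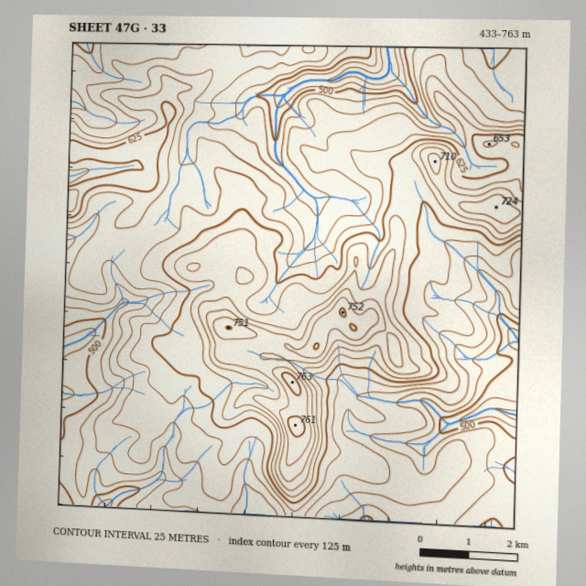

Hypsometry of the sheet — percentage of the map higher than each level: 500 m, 94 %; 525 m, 86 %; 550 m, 73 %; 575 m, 56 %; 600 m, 39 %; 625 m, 26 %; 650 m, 16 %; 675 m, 10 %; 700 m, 6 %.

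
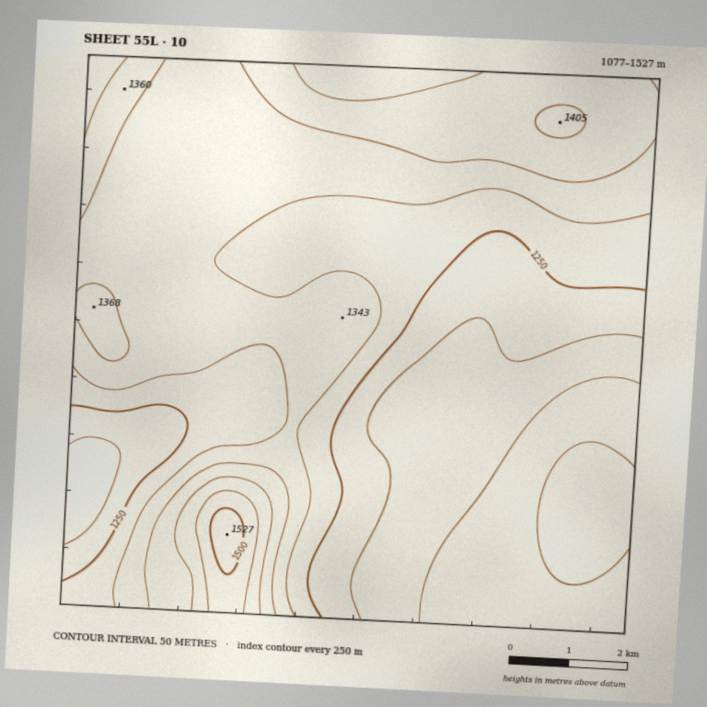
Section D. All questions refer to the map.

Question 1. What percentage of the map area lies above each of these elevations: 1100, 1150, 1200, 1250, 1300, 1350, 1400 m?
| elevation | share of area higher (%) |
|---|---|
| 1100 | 96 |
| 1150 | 88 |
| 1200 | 75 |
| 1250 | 64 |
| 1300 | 46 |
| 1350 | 17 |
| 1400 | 4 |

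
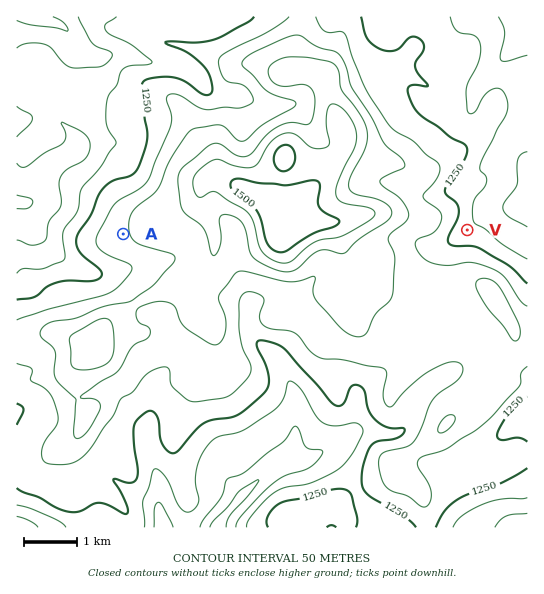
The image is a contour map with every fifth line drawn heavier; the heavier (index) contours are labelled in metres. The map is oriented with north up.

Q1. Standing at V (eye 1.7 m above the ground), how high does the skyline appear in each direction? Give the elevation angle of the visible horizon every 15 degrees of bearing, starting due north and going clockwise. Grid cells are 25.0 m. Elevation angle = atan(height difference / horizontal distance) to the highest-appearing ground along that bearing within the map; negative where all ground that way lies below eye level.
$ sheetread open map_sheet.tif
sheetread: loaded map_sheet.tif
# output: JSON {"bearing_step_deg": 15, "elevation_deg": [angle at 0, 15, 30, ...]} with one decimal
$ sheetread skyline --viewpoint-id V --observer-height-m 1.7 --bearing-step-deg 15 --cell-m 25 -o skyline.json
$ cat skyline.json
{"bearing_step_deg": 15, "elevation_deg": [1.3, -0.1, -1.3, -2.8, -3.4, -3.4, -2.0, -0.3, 1.6, 3.4, 6.5, 8.1, 8.0, 7.4, 6.4, 5.5, 5.0, 6.2, 8.3, 9.2, 9.0, 7.9, 6.1, 3.5]}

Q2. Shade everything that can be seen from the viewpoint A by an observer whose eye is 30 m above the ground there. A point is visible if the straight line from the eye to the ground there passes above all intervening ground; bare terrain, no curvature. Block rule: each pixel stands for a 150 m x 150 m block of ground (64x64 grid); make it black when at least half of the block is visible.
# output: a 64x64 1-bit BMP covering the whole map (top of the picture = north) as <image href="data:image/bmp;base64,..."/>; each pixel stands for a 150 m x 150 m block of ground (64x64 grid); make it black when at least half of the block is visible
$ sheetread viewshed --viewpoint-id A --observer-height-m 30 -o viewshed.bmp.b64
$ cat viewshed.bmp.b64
<image width="64" height="64" href="data:image/bmp;base64,Qk0+AgAAAAAAAD4AAAAoAAAAQAAAAEAAAAABAAEAAAAAAAACAAATCwAAEwsAAAIAAAAAAAAA////AAAAAAAAAAAAAAAAAAAAAAAAAAAAAAAAAAAAAAAAAAAAAAAAAAAAAAAAAAAAAAAAAAAAAAAAAAAAAAAAAAAAAAAAAAAAAAAAAAAAAAAAAAAAAAAAAAAAAAAAAAAAAAAAAAAAAAAAAAAAAAAAAAAAAAAAAAAAAAAAAAAAAAAAAAAAAAAAAAAAAAAAAAAAAAAAAAAAAAAAAAAAAAAAAAAAAAAAAAAAAAAAAAAAAAAAAAAAAAAAAAAQAAAAAAAAAPAAAAAAAADH+4AAAAAAAP//gAAAAAAA//4PAAAAAAD//gcAAAAAAP//AAAAAAAA///gAAAAAAD///4AAAAAAP///wAAAAAA/g//gAAAAAD4B/+BgAAAAOA/44OAAAAAwH+Ag4AAAADAf4ADgAAAAMB/gAMAAAAAwD+ABwAAAADgHwIGAAAAAPAwBh4AAAAA//AOPAAAAAD/gB4wAAAAAP8AHiAAAAAA/wA8AAAAAAD/ADAAAAAAAP8AMAAAAAAA/5AwAAAAAAD//DgAAAAAAP//+AAAAAAA///4AAAAAAD///gAAAAAAP//+AAAAAAA///wAAAAAAD//8AAAAAAAP//AAAAAAAA/44AAAAAAAD+AAAAAAAAAH4AAAAAAAAAfgAAAAAAAAAcf+AAAAAAAAD/wAAAAAAAA/8AAAAAAAAH5wAAAAAAAA=="/>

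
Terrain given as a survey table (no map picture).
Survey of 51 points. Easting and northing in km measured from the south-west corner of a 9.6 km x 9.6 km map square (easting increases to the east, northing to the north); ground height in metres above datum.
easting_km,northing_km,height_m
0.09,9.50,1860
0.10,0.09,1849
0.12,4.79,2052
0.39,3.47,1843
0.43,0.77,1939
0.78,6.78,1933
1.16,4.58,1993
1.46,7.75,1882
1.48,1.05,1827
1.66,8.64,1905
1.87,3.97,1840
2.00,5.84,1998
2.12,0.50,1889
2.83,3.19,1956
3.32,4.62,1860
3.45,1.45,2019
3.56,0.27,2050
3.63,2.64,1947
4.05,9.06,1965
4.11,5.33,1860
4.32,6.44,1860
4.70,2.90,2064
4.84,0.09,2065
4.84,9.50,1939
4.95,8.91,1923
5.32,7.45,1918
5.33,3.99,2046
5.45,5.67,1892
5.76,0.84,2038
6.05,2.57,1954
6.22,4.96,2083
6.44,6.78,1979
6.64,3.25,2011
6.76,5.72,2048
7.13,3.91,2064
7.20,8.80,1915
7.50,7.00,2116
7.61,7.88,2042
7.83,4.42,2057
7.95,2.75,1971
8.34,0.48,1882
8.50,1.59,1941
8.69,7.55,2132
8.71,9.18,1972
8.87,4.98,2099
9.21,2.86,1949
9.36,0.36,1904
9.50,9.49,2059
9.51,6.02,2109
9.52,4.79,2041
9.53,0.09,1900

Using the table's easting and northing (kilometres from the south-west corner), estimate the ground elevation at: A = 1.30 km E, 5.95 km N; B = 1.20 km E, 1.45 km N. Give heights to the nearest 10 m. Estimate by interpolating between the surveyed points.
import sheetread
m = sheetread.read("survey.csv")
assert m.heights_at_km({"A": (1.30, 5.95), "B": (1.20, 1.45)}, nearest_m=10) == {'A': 2010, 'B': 1810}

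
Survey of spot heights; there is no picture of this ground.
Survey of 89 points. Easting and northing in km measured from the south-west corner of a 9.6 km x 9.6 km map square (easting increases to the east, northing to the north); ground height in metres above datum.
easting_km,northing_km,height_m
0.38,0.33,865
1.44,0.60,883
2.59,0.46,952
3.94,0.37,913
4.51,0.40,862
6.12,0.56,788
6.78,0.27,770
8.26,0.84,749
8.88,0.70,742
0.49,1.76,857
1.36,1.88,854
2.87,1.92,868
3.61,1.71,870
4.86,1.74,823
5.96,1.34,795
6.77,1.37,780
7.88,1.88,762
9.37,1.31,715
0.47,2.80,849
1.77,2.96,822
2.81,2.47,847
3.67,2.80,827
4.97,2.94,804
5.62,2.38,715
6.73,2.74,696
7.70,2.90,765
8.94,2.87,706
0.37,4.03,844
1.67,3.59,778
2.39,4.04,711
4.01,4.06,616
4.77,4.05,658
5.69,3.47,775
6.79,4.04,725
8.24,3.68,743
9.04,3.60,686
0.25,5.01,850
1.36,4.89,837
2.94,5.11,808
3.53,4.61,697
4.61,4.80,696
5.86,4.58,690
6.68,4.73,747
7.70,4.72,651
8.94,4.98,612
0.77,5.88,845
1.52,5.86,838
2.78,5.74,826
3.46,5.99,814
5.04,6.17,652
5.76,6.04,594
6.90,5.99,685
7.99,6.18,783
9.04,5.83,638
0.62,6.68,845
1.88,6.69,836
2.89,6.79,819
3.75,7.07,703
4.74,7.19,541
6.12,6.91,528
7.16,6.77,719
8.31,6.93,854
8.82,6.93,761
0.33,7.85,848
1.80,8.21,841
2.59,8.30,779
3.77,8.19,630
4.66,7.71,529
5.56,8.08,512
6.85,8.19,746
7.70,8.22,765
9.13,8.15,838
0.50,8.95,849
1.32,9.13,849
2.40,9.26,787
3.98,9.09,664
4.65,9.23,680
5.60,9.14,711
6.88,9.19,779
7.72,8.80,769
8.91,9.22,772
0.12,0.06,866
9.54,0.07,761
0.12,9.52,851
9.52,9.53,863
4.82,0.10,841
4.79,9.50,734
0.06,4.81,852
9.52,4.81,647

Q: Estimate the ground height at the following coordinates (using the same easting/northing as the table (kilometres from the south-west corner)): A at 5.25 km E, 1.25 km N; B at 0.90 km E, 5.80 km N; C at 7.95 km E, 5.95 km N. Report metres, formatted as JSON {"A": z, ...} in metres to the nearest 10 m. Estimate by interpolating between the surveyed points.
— {"A": 810, "B": 840, "C": 770}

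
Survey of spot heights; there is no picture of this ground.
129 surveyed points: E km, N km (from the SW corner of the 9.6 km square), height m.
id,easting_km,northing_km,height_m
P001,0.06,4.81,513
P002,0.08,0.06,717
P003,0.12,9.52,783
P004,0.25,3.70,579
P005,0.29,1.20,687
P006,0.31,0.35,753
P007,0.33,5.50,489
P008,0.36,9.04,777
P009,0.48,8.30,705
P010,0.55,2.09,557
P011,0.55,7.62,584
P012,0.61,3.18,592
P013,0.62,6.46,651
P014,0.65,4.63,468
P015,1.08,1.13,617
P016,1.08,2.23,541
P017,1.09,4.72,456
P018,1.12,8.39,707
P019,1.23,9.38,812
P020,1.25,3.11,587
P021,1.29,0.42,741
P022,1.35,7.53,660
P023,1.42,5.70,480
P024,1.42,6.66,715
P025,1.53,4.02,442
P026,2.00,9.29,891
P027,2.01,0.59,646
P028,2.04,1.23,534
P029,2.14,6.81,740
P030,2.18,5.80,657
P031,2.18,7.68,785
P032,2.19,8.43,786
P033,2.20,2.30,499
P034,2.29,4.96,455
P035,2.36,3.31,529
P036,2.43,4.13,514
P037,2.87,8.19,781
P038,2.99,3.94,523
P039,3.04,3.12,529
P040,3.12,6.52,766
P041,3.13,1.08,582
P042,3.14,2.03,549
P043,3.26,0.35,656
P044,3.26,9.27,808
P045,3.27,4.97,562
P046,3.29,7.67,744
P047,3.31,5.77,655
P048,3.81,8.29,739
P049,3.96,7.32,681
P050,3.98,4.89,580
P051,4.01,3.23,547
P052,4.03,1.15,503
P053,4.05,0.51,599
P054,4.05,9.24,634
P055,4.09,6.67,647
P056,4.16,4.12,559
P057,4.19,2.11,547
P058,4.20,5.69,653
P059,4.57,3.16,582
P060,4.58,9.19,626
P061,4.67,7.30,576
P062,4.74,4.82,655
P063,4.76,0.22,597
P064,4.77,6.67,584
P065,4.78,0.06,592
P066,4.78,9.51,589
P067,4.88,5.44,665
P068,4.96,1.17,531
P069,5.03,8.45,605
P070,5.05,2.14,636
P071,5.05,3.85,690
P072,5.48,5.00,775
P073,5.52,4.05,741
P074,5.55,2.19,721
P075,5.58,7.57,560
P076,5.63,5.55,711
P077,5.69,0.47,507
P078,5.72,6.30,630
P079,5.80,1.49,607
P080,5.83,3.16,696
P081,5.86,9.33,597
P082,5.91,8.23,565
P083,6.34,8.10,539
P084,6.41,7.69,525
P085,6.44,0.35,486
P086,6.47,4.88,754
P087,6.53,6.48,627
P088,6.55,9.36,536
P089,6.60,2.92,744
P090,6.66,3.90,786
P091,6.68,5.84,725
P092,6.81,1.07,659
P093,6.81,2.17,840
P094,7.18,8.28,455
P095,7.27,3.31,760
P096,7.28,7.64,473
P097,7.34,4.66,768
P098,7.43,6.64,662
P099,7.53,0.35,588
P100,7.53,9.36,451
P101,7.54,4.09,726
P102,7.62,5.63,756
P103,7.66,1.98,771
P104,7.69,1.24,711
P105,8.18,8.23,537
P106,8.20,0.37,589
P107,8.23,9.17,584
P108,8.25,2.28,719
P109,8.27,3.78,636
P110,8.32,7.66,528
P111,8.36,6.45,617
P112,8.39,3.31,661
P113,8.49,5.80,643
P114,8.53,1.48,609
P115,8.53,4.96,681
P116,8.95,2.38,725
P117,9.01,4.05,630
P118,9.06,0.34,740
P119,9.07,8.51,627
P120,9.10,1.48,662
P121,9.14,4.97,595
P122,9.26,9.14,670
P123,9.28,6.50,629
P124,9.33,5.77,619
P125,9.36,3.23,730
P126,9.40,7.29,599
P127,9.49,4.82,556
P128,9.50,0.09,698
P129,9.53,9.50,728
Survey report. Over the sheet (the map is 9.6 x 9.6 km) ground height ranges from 415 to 915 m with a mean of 635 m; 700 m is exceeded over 25.4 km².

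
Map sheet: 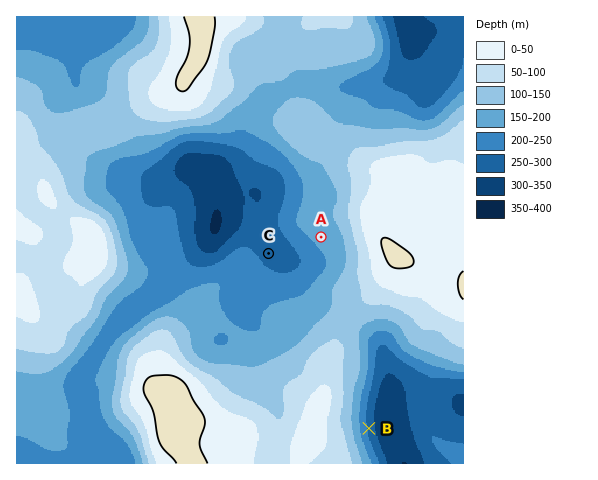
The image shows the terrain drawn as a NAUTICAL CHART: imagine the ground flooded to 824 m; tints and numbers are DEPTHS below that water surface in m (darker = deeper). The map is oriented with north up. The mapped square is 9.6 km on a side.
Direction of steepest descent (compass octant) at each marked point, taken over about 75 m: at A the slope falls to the SW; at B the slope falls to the E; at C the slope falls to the NE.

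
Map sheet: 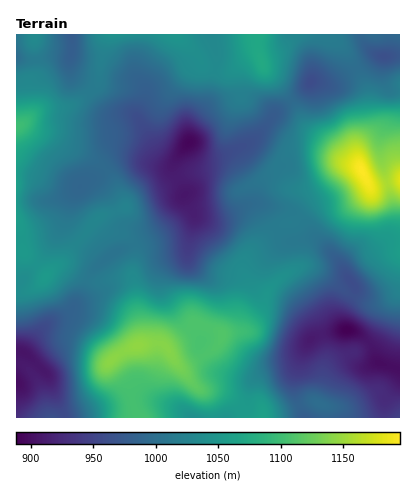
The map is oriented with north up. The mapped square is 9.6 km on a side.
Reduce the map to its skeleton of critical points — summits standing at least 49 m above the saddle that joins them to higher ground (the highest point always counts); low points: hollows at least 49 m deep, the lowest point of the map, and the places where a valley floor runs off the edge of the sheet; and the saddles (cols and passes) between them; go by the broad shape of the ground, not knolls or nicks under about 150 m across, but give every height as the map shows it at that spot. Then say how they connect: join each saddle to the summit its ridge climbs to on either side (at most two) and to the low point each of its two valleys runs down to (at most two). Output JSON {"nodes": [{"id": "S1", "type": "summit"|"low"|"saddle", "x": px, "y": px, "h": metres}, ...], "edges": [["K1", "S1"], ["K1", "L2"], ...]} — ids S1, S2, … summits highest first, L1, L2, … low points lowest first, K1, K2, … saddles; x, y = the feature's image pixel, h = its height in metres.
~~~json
{"nodes": [
{"id": "S1", "type": "summit", "x": 362, "y": 170, "h": 1195},
{"id": "S2", "type": "summit", "x": 138, "y": 346, "h": 1145},
{"id": "S3", "type": "summit", "x": 18, "y": 126, "h": 1100},
{"id": "S4", "type": "summit", "x": 262, "y": 62, "h": 1074},
{"id": "L1", "type": "low", "x": 346, "y": 330, "h": 888},
{"id": "L2", "type": "low", "x": 188, "y": 142, "h": 893},
{"id": "L3", "type": "low", "x": 16, "y": 382, "h": 898},
{"id": "K1", "type": "saddle", "x": 132, "y": 400, "h": 1104},
{"id": "K2", "type": "saddle", "x": 276, "y": 230, "h": 1015},
{"id": "K3", "type": "saddle", "x": 90, "y": 92, "h": 1014},
{"id": "K4", "type": "saddle", "x": 88, "y": 280, "h": 1010},
{"id": "K5", "type": "saddle", "x": 356, "y": 68, "h": 998},
{"id": "K6", "type": "saddle", "x": 300, "y": 406, "h": 986},
{"id": "K7", "type": "saddle", "x": 178, "y": 178, "h": 913}],
"edges": [["K1", "S2"], ["K1", "L1"], ["K1", "L3"], ["K2", "S1"], ["K2", "S2"], ["K2", "L1"], ["K2", "L2"], ["K3", "S3"], ["K3", "S4"], ["K3", "L2"], ["K4", "S2"], ["K4", "S3"], ["K4", "L2"], ["K4", "L3"], ["K5", "S1"], ["K5", "S4"], ["K5", "L2"], ["K6", "S1"], ["K6", "S2"], ["K6", "L1"], ["K7", "S1"], ["K7", "S3"], ["K7", "L2"]]}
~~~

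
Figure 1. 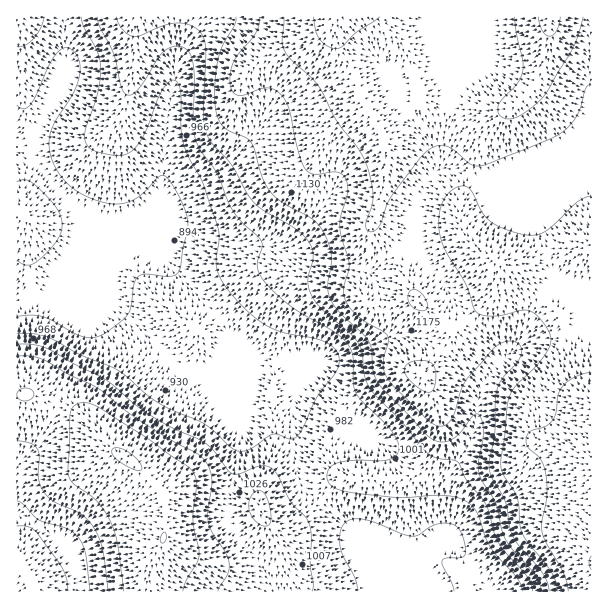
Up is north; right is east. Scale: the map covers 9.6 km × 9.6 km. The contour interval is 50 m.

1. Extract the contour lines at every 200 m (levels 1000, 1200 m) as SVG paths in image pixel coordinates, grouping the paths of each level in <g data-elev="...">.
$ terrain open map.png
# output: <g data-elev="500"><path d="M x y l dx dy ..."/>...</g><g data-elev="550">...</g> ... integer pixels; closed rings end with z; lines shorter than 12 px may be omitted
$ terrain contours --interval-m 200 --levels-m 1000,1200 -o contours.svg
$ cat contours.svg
<g data-elev="1000"><path d="M67 591l0-10-4-12-25-35-9-7-12-1"/><path d="M312 591l1-7-3-18 1-29-2-13-4-8-15-15-11-24-6-7-6-4-6 0-22 8-8-1-16-21-9-9-35-16-22-13-45-36-59-30-12-3-16-1"/><path d="M17 501l6 3 16 16 27 8 12 9 5 8 3 9 4 37"/><path d="M97 17l3 10 14 27 8 34 5 7 5-1 6-5 21-32 7-7 7-3 6-1 6 2 4 4 3 8 2 11-1 51 3 18 5 11 16 23 11 27 6 11 6 8 17 16 5 6 0 6-5 16 3 11 10 13 17 15 15 11 31 17 13 11 4 6 3 8 0 27 3 10 7 9 25 24 8 12 3 12-2 5-4 3-10 3-29-1-18 3-5 4-3 4-1 6 2 6 9 6 21 5 42 4 45-2 10 1 9 4 11 10 14 35 27 32 4 7 1 6"/></g><g data-elev="1200"><path d="M425 392l6 0 3-5 2-12-2-9-5-4-6-2-7 1-8 2-3 5 1 7 8 10z"/><path d="M422 311l3-1 2-2-1-8-7-9-5-2-3 1-3 6 1 7 5 5z"/><path d="M591 196l-13 6-27 25-8 6-7 2-9 0-12-3-14-4-9-6-10-10-11-21-6-5-9 1-9 8-5 9-3 14 0 13 4 14 23 39 10 27 6 4 10 1 11-1 18-5 9 1 10 8 10 16 0 9-5 10-11 14-18 18-6 10-3 11-6 57 2 10 14 24 3 26 2 9 6 10 23 29 5 10 2 9"/><path d="M284 17l-2 24 3 10 7 9 18 17 8 9 17 33 22 28 9 17 5 15 2 15-1 12-6 18 0 5 3 3 5-1 5-4 12-30 28-37 10-11 9-3 9 0 8 5 15 13 7 2 11-2 36-14 30-13 13-9 11-15 8-26 2-2 3 0"/></g>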